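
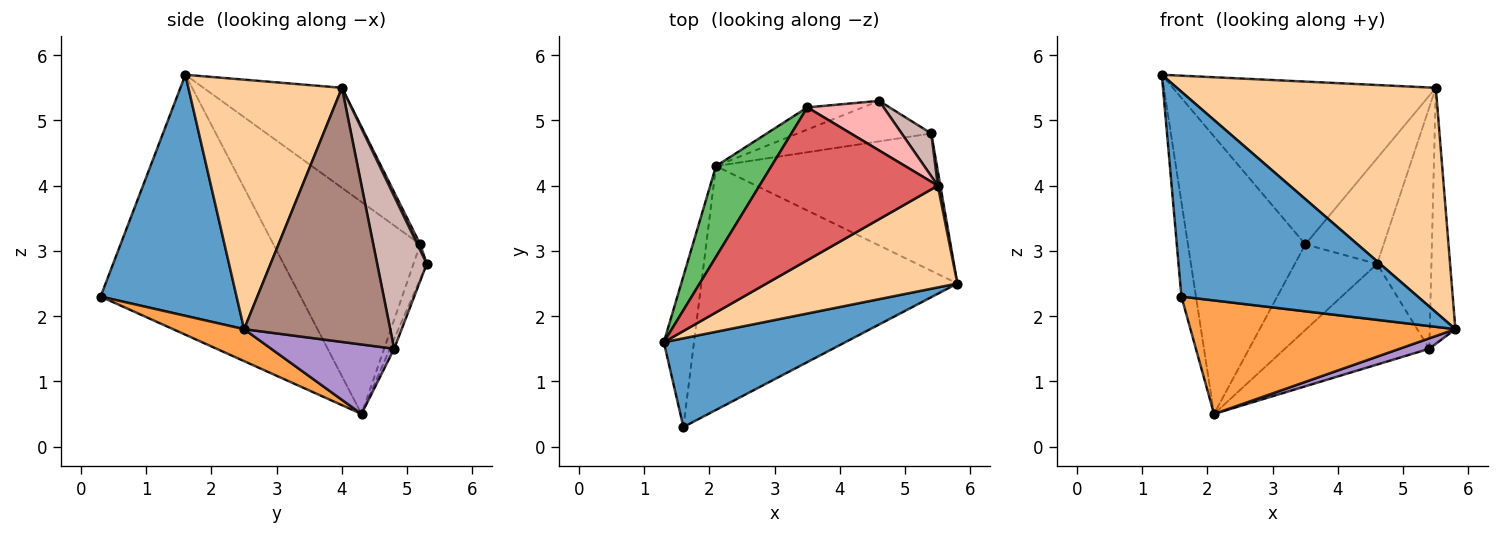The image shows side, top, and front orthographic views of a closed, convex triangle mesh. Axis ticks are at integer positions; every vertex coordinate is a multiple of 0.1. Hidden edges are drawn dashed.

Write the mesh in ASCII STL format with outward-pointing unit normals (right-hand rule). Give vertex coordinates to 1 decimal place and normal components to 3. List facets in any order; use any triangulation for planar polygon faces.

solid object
 facet normal 0.467 -0.811 0.351
  outer loop
   vertex 1.6 0.3 2.3
   vertex 5.8 2.5 1.8
   vertex 1.3 1.6 5.7
  endloop
 endfacet
 facet normal -0.991 0.072 -0.115
  outer loop
   vertex 1.6 0.3 2.3
   vertex 1.3 1.6 5.7
   vertex 2.1 4.3 0.5
  endloop
 endfacet
 facet normal 0.112 -0.419 -0.901
  outer loop
   vertex 1.6 0.3 2.3
   vertex 2.1 4.3 0.5
   vertex 5.8 2.5 1.8
  endloop
 endfacet
 facet normal 0.475 -0.801 0.363
  outer loop
   vertex 5.5 4.0 5.5
   vertex 1.3 1.6 5.7
   vertex 5.8 2.5 1.8
  endloop
 endfacet
 facet normal -0.765 0.612 0.200
  outer loop
   vertex 3.5 5.2 3.1
   vertex 2.1 4.3 0.5
   vertex 1.3 1.6 5.7
  endloop
 endfacet
 facet normal -0.155 0.956 -0.248
  outer loop
   vertex 3.5 5.2 3.1
   vertex 4.6 5.3 2.8
   vertex 2.1 4.3 0.5
  endloop
 endfacet
 facet normal -0.358 0.681 0.639
  outer loop
   vertex 3.5 5.2 3.1
   vertex 1.3 1.6 5.7
   vertex 5.5 4.0 5.5
  endloop
 endfacet
 facet normal 0.034 0.905 0.424
  outer loop
   vertex 3.5 5.2 3.1
   vertex 5.5 4.0 5.5
   vertex 4.6 5.3 2.8
  endloop
 endfacet
 facet normal 0.299 -0.072 -0.951
  outer loop
   vertex 5.4 4.8 1.5
   vertex 5.8 2.5 1.8
   vertex 2.1 4.3 0.5
  endloop
 endfacet
 facet normal -0.027 0.927 -0.373
  outer loop
   vertex 5.4 4.8 1.5
   vertex 2.1 4.3 0.5
   vertex 4.6 5.3 2.8
  endloop
 endfacet
 facet normal 0.985 0.173 0.010
  outer loop
   vertex 5.4 4.8 1.5
   vertex 5.5 4.0 5.5
   vertex 5.8 2.5 1.8
  endloop
 endfacet
 facet normal 0.669 0.732 0.130
  outer loop
   vertex 5.4 4.8 1.5
   vertex 4.6 5.3 2.8
   vertex 5.5 4.0 5.5
  endloop
 endfacet
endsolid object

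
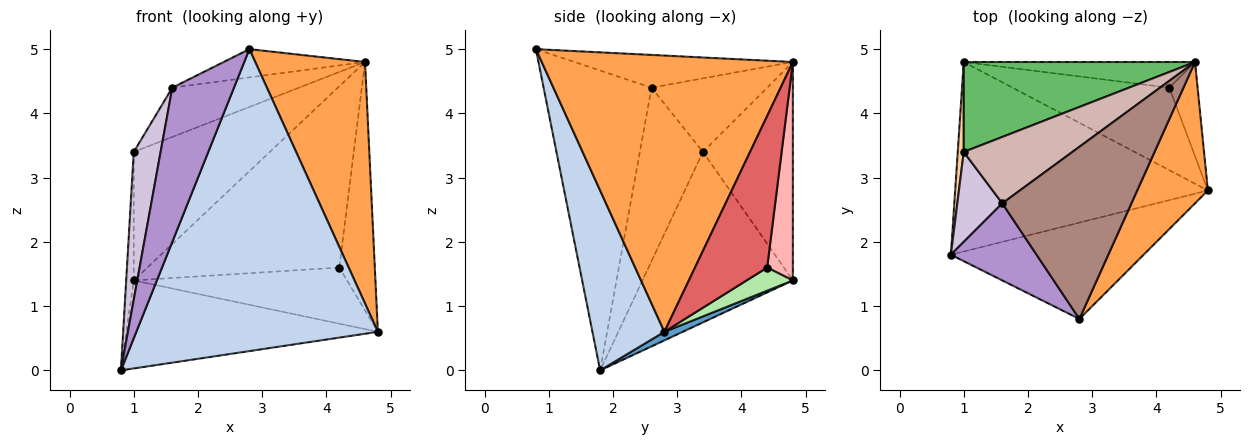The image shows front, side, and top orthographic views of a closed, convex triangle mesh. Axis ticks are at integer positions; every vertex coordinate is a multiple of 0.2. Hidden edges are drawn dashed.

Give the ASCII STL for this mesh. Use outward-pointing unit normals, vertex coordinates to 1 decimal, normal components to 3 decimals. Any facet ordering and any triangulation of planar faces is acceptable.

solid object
 facet normal 0.031 0.421 -0.907
  outer loop
   vertex 1.0 4.8 1.4
   vertex 4.8 2.8 0.6
   vertex 0.8 1.8 0.0
  endloop
 endfacet
 facet normal 0.273 -0.916 -0.292
  outer loop
   vertex 2.8 0.8 5.0
   vertex 0.8 1.8 0.0
   vertex 4.8 2.8 0.6
  endloop
 endfacet
 facet normal 0.892 -0.390 0.228
  outer loop
   vertex 4.6 4.8 4.8
   vertex 2.8 0.8 5.0
   vertex 4.8 2.8 0.6
  endloop
 endfacet
 facet normal -0.998 0.050 0.035
  outer loop
   vertex 1.0 3.4 3.4
   vertex 1.0 4.8 1.4
   vertex 0.8 1.8 0.0
  endloop
 endfacet
 facet normal -0.476 0.720 0.504
  outer loop
   vertex 1.0 3.4 3.4
   vertex 4.6 4.8 4.8
   vertex 1.0 4.8 1.4
  endloop
 endfacet
 facet normal 0.121 0.558 -0.821
  outer loop
   vertex 4.2 4.4 1.6
   vertex 4.8 2.8 0.6
   vertex 1.0 4.8 1.4
  endloop
 endfacet
 facet normal 0.885 0.435 -0.165
  outer loop
   vertex 4.2 4.4 1.6
   vertex 4.6 4.8 4.8
   vertex 4.8 2.8 0.6
  endloop
 endfacet
 facet normal 0.131 0.982 -0.139
  outer loop
   vertex 4.2 4.4 1.6
   vertex 1.0 4.8 1.4
   vertex 4.6 4.8 4.8
  endloop
 endfacet
 facet normal -0.843 -0.482 0.241
  outer loop
   vertex 1.6 2.6 4.4
   vertex 0.8 1.8 0.0
   vertex 2.8 0.8 5.0
  endloop
 endfacet
 facet normal -0.895 -0.381 0.232
  outer loop
   vertex 1.6 2.6 4.4
   vertex 1.0 3.4 3.4
   vertex 0.8 1.8 0.0
  endloop
 endfacet
 facet normal -0.243 0.157 0.957
  outer loop
   vertex 1.6 2.6 4.4
   vertex 2.8 0.8 5.0
   vertex 4.6 4.8 4.8
  endloop
 endfacet
 facet normal -0.478 0.523 0.705
  outer loop
   vertex 1.6 2.6 4.4
   vertex 4.6 4.8 4.8
   vertex 1.0 3.4 3.4
  endloop
 endfacet
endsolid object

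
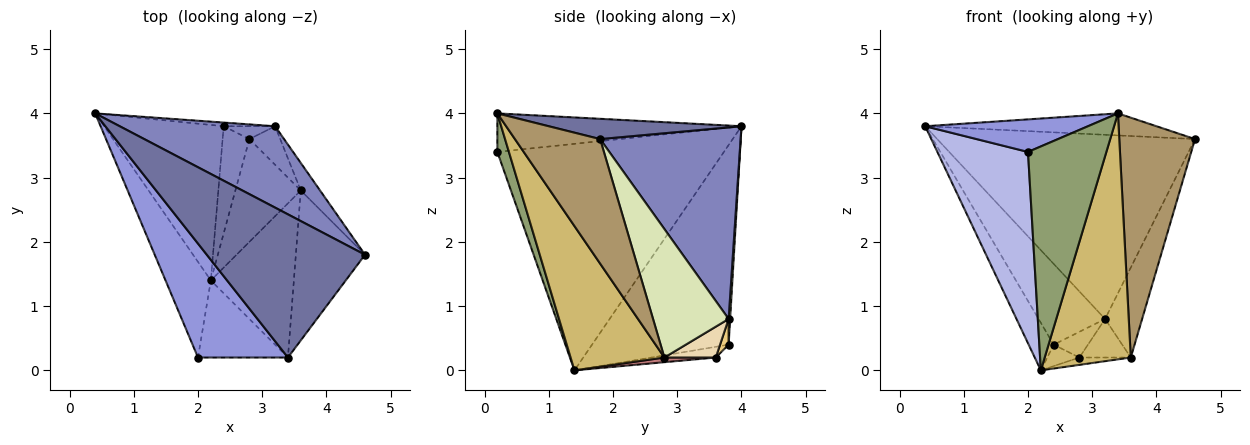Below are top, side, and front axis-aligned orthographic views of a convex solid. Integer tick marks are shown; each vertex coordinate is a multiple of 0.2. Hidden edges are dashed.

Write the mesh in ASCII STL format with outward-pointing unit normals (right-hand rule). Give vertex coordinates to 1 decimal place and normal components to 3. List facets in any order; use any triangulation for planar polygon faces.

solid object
 facet normal 0.126 0.151 0.981
  outer loop
   vertex 3.4 0.2 4.0
   vertex 4.6 1.8 3.6
   vertex 0.4 4.0 3.8
  endloop
 endfacet
 facet normal 0.446 0.819 0.362
  outer loop
   vertex 3.2 3.8 0.8
   vertex 0.4 4.0 3.8
   vertex 4.6 1.8 3.6
  endloop
 endfacet
 facet normal -0.381 -0.254 0.889
  outer loop
   vertex 2.0 0.2 3.4
   vertex 3.4 0.2 4.0
   vertex 0.4 4.0 3.8
  endloop
 endfacet
 facet normal -0.913 -0.365 -0.183
  outer loop
   vertex 2.0 0.2 3.4
   vertex 0.4 4.0 3.8
   vertex 2.2 1.4 0.0
  endloop
 endfacet
 facet normal 0.138 -0.936 -0.322
  outer loop
   vertex 2.0 0.2 3.4
   vertex 2.2 1.4 0.0
   vertex 3.4 0.2 4.0
  endloop
 endfacet
 facet normal -0.847 0.155 -0.508
  outer loop
   vertex 2.4 3.8 0.4
   vertex 2.2 1.4 0.0
   vertex 0.4 4.0 3.8
  endloop
 endfacet
 facet normal 0.023 0.999 -0.045
  outer loop
   vertex 2.4 3.8 0.4
   vertex 0.4 4.0 3.8
   vertex 3.2 3.8 0.8
  endloop
 endfacet
 facet normal 0.890 0.436 -0.133
  outer loop
   vertex 3.6 2.8 0.2
   vertex 3.2 3.8 0.8
   vertex 4.6 1.8 3.6
  endloop
 endfacet
 facet normal 0.690 -0.614 -0.383
  outer loop
   vertex 3.6 2.8 0.2
   vertex 4.6 1.8 3.6
   vertex 3.4 0.2 4.0
  endloop
 endfacet
 facet normal 0.678 -0.623 -0.390
  outer loop
   vertex 3.6 2.8 0.2
   vertex 3.4 0.2 4.0
   vertex 2.2 1.4 0.0
  endloop
 endfacet
 facet normal 0.218 0.873 -0.436
  outer loop
   vertex 2.8 3.6 0.2
   vertex 2.4 3.8 0.4
   vertex 3.2 3.8 0.8
  endloop
 endfacet
 facet normal 0.577 0.577 -0.577
  outer loop
   vertex 2.8 3.6 0.2
   vertex 3.2 3.8 0.8
   vertex 3.6 2.8 0.2
  endloop
 endfacet
 facet normal -0.365 0.183 -0.913
  outer loop
   vertex 2.8 3.6 0.2
   vertex 2.2 1.4 0.0
   vertex 2.4 3.8 0.4
  endloop
 endfacet
 facet normal 0.071 0.071 -0.995
  outer loop
   vertex 2.8 3.6 0.2
   vertex 3.6 2.8 0.2
   vertex 2.2 1.4 0.0
  endloop
 endfacet
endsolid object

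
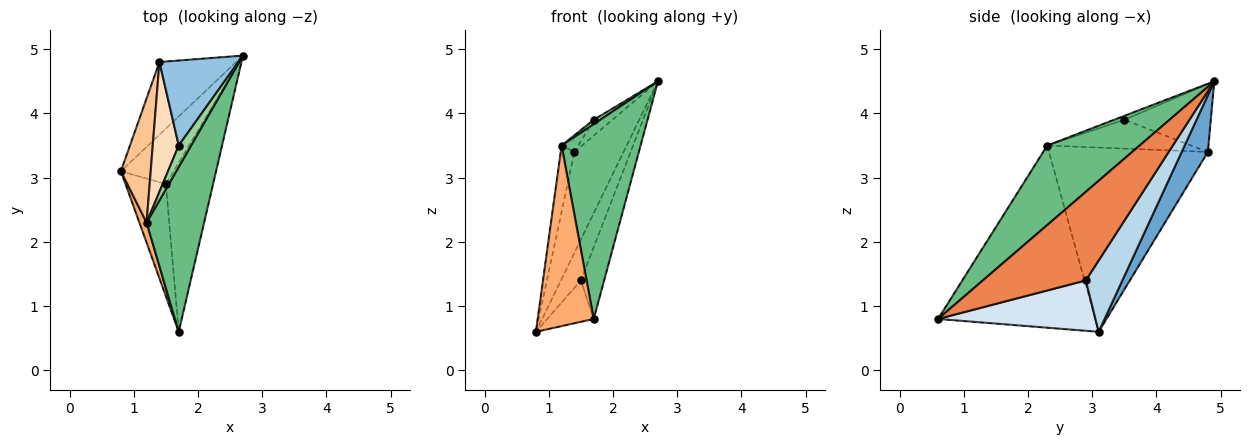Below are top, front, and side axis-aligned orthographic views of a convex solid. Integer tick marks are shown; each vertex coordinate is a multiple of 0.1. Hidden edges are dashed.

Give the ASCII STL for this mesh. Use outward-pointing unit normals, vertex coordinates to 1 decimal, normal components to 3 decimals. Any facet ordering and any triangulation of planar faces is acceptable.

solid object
 facet normal 0.397 0.744 -0.537
  outer loop
   vertex 1.4 4.8 3.4
   vertex 2.7 4.9 4.5
   vertex 0.8 3.1 0.6
  endloop
 endfacet
 facet normal -0.646 0.140 0.751
  outer loop
   vertex 1.4 4.8 3.4
   vertex 1.7 3.5 3.9
   vertex 2.7 4.9 4.5
  endloop
 endfacet
 facet normal 0.737 0.402 -0.544
  outer loop
   vertex 1.5 2.9 1.4
   vertex 0.8 3.1 0.6
   vertex 2.7 4.9 4.5
  endloop
 endfacet
 facet normal 0.760 0.225 -0.609
  outer loop
   vertex 1.5 2.9 1.4
   vertex 1.7 0.6 0.8
   vertex 0.8 3.1 0.6
  endloop
 endfacet
 facet normal 0.865 0.196 -0.461
  outer loop
   vertex 1.5 2.9 1.4
   vertex 2.7 4.9 4.5
   vertex 1.7 0.6 0.8
  endloop
 endfacet
 facet normal -0.941 -0.336 0.037
  outer loop
   vertex 1.2 2.3 3.5
   vertex 0.8 3.1 0.6
   vertex 1.7 0.6 0.8
  endloop
 endfacet
 facet normal -0.984 0.085 0.159
  outer loop
   vertex 1.2 2.3 3.5
   vertex 1.4 4.8 3.4
   vertex 0.8 3.1 0.6
  endloop
 endfacet
 facet normal -0.740 0.086 0.667
  outer loop
   vertex 1.2 2.3 3.5
   vertex 1.7 3.5 3.9
   vertex 1.4 4.8 3.4
  endloop
 endfacet
 facet normal 0.666 -0.570 0.482
  outer loop
   vertex 1.2 2.3 3.5
   vertex 1.7 0.6 0.8
   vertex 2.7 4.9 4.5
  endloop
 endfacet
 facet normal -0.299 -0.187 0.936
  outer loop
   vertex 1.2 2.3 3.5
   vertex 2.7 4.9 4.5
   vertex 1.7 3.5 3.9
  endloop
 endfacet
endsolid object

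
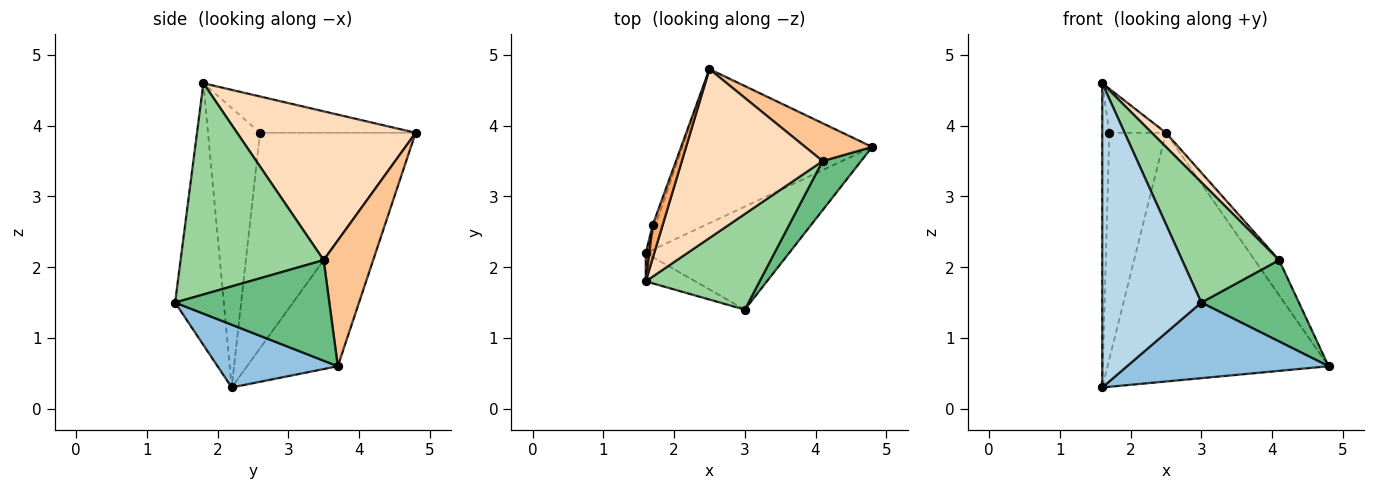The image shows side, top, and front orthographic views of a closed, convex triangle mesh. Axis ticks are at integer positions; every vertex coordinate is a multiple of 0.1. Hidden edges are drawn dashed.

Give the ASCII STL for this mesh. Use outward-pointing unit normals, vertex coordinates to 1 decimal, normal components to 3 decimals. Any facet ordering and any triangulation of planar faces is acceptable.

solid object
 facet normal -0.330 0.803 -0.497
  outer loop
   vertex 2.5 4.8 3.9
   vertex 4.8 3.7 0.6
   vertex 1.6 2.2 0.3
  endloop
 endfacet
 facet normal 0.333 -0.558 -0.760
  outer loop
   vertex 3.0 1.4 1.5
   vertex 1.6 2.2 0.3
   vertex 4.8 3.7 0.6
  endloop
 endfacet
 facet normal -0.440 -0.894 -0.083
  outer loop
   vertex 3.0 1.4 1.5
   vertex 1.6 1.8 4.6
   vertex 1.6 2.2 0.3
  endloop
 endfacet
 facet normal -0.940 0.342 -0.012
  outer loop
   vertex 1.7 2.6 3.9
   vertex 2.5 4.8 3.9
   vertex 1.6 2.2 0.3
  endloop
 endfacet
 facet normal -0.991 0.135 0.013
  outer loop
   vertex 1.7 2.6 3.9
   vertex 1.6 2.2 0.3
   vertex 1.6 1.8 4.6
  endloop
 endfacet
 facet normal -0.910 0.331 0.248
  outer loop
   vertex 1.7 2.6 3.9
   vertex 1.6 1.8 4.6
   vertex 2.5 4.8 3.9
  endloop
 endfacet
 facet normal 0.809 0.399 0.431
  outer loop
   vertex 4.1 3.5 2.1
   vertex 4.8 3.7 0.6
   vertex 2.5 4.8 3.9
  endloop
 endfacet
 facet normal 0.725 -0.057 0.686
  outer loop
   vertex 4.1 3.5 2.1
   vertex 2.5 4.8 3.9
   vertex 1.6 1.8 4.6
  endloop
 endfacet
 facet normal 0.804 -0.509 0.307
  outer loop
   vertex 4.1 3.5 2.1
   vertex 3.0 1.4 1.5
   vertex 4.8 3.7 0.6
  endloop
 endfacet
 facet normal 0.756 -0.512 0.407
  outer loop
   vertex 4.1 3.5 2.1
   vertex 1.6 1.8 4.6
   vertex 3.0 1.4 1.5
  endloop
 endfacet
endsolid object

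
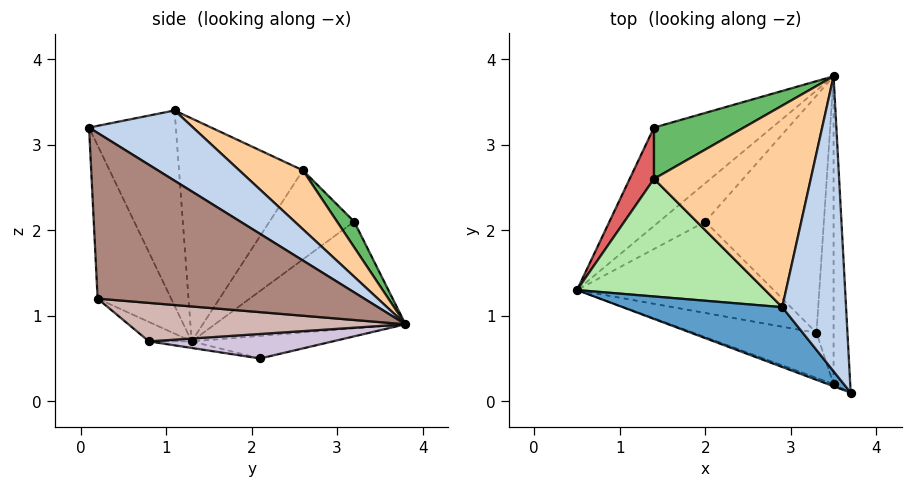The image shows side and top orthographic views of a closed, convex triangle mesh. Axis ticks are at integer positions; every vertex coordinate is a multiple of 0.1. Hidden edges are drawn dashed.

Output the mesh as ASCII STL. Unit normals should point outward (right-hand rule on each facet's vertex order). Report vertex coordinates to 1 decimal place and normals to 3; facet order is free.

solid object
 facet normal -0.621 -0.598 0.507
  outer loop
   vertex 2.9 1.1 3.4
   vertex 0.5 1.3 0.7
   vertex 3.7 0.1 3.2
  endloop
 endfacet
 facet normal 0.673 0.416 0.611
  outer loop
   vertex 2.9 1.1 3.4
   vertex 3.7 0.1 3.2
   vertex 3.5 3.8 0.9
  endloop
 endfacet
 facet normal -0.507 0.654 -0.561
  outer loop
   vertex 1.4 3.2 2.1
   vertex 3.5 3.8 0.9
   vertex 0.5 1.3 0.7
  endloop
 endfacet
 facet normal 0.276 0.619 0.735
  outer loop
   vertex 1.4 2.6 2.7
   vertex 2.9 1.1 3.4
   vertex 3.5 3.8 0.9
  endloop
 endfacet
 facet normal 0.198 0.693 0.693
  outer loop
   vertex 1.4 2.6 2.7
   vertex 3.5 3.8 0.9
   vertex 1.4 3.2 2.1
  endloop
 endfacet
 facet normal -0.693 -0.420 0.585
  outer loop
   vertex 1.4 2.6 2.7
   vertex 0.5 1.3 0.7
   vertex 2.9 1.1 3.4
  endloop
 endfacet
 facet normal -0.933 0.254 0.254
  outer loop
   vertex 1.4 2.6 2.7
   vertex 1.4 3.2 2.1
   vertex 0.5 1.3 0.7
  endloop
 endfacet
 facet normal -0.377 0.514 -0.771
  outer loop
   vertex 2.0 2.1 0.5
   vertex 0.5 1.3 0.7
   vertex 3.5 3.8 0.9
  endloop
 endfacet
 facet normal -0.033 -0.184 -0.982
  outer loop
   vertex 2.0 2.1 0.5
   vertex 3.3 0.8 0.7
   vertex 0.5 1.3 0.7
  endloop
 endfacet
 facet normal 0.202 0.052 -0.978
  outer loop
   vertex 2.0 2.1 0.5
   vertex 3.5 3.8 0.9
   vertex 3.3 0.8 0.7
  endloop
 endfacet
 facet normal 0.995 -0.008 -0.100
  outer loop
   vertex 3.5 0.2 1.2
   vertex 3.5 3.8 0.9
   vertex 3.7 0.1 3.2
  endloop
 endfacet
 facet normal 0.913 -0.034 -0.406
  outer loop
   vertex 3.5 0.2 1.2
   vertex 3.3 0.8 0.7
   vertex 3.5 3.8 0.9
  endloop
 endfacet
 facet normal -0.342 -0.939 -0.013
  outer loop
   vertex 3.5 0.2 1.2
   vertex 3.7 0.1 3.2
   vertex 0.5 1.3 0.7
  endloop
 endfacet
 facet normal -0.118 -0.659 -0.743
  outer loop
   vertex 3.5 0.2 1.2
   vertex 0.5 1.3 0.7
   vertex 3.3 0.8 0.7
  endloop
 endfacet
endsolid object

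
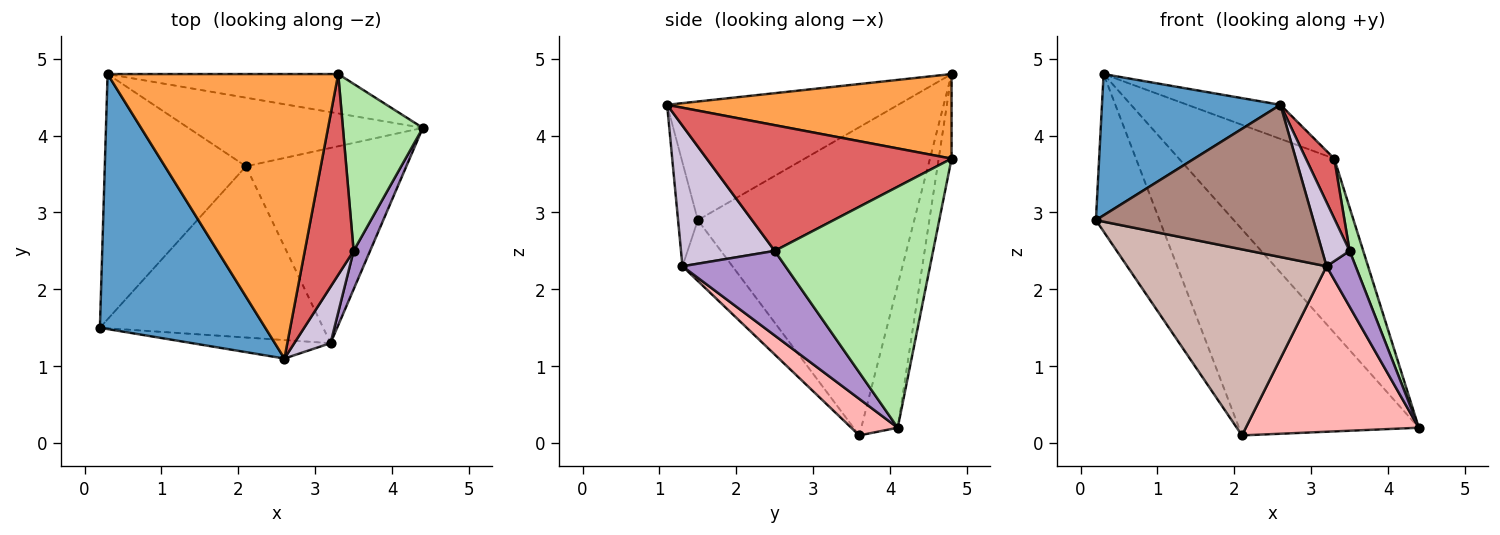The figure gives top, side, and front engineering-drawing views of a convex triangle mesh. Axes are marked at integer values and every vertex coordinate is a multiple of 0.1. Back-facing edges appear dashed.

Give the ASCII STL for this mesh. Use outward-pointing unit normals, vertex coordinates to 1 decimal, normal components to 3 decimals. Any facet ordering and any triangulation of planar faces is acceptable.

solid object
 facet normal -0.532 -0.410 0.741
  outer loop
   vertex 2.6 1.1 4.4
   vertex 0.3 4.8 4.8
   vertex 0.2 1.5 2.9
  endloop
 endfacet
 facet normal -0.081 0.972 -0.220
  outer loop
   vertex 3.3 4.8 3.7
   vertex 4.4 4.1 0.2
   vertex 0.3 4.8 4.8
  endloop
 endfacet
 facet normal 0.342 0.112 0.933
  outer loop
   vertex 3.3 4.8 3.7
   vertex 0.3 4.8 4.8
   vertex 2.6 1.1 4.4
  endloop
 endfacet
 facet normal -0.878 0.258 -0.402
  outer loop
   vertex 2.1 3.6 0.1
   vertex 0.2 1.5 2.9
   vertex 0.3 4.8 4.8
  endloop
 endfacet
 facet normal -0.189 0.932 -0.310
  outer loop
   vertex 2.1 3.6 0.1
   vertex 0.3 4.8 4.8
   vertex 4.4 4.1 0.2
  endloop
 endfacet
 facet normal 0.946 -0.081 0.314
  outer loop
   vertex 3.5 2.5 2.5
   vertex 4.4 4.1 0.2
   vertex 3.3 4.8 3.7
  endloop
 endfacet
 facet normal 0.927 -0.107 0.360
  outer loop
   vertex 3.5 2.5 2.5
   vertex 3.3 4.8 3.7
   vertex 2.6 1.1 4.4
  endloop
 endfacet
 facet normal 0.171 -0.637 -0.752
  outer loop
   vertex 3.2 1.3 2.3
   vertex 2.1 3.6 0.1
   vertex 4.4 4.1 0.2
  endloop
 endfacet
 facet normal 0.946 -0.267 0.184
  outer loop
   vertex 3.2 1.3 2.3
   vertex 4.4 4.1 0.2
   vertex 3.5 2.5 2.5
  endloop
 endfacet
 facet normal 0.932 -0.273 0.240
  outer loop
   vertex 3.2 1.3 2.3
   vertex 3.5 2.5 2.5
   vertex 2.6 1.1 4.4
  endloop
 endfacet
 facet normal -0.090 -0.989 -0.120
  outer loop
   vertex 3.2 1.3 2.3
   vertex 2.6 1.1 4.4
   vertex 0.2 1.5 2.9
  endloop
 endfacet
 facet normal -0.181 -0.724 -0.666
  outer loop
   vertex 3.2 1.3 2.3
   vertex 0.2 1.5 2.9
   vertex 2.1 3.6 0.1
  endloop
 endfacet
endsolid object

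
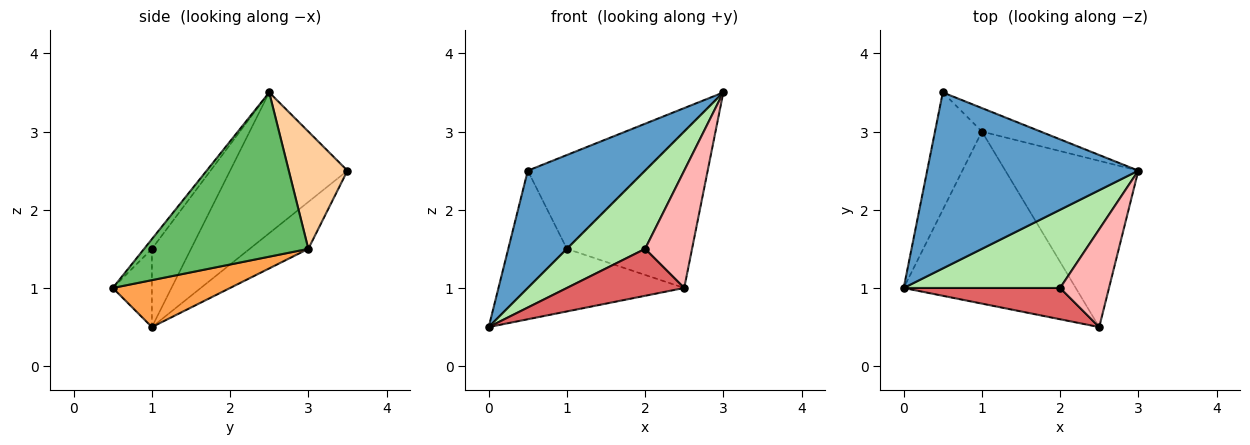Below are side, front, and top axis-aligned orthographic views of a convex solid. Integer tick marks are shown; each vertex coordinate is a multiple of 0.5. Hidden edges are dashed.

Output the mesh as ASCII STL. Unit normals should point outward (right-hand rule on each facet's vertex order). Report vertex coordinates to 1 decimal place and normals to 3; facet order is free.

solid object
 facet normal -0.485 -0.485 0.728
  outer loop
   vertex 0.5 3.5 2.5
   vertex 0.0 1.0 0.5
   vertex 3.0 2.5 3.5
  endloop
 endfacet
 facet normal -0.577 0.577 -0.577
  outer loop
   vertex 1.0 3.0 1.5
   vertex 0.0 1.0 0.5
   vertex 0.5 3.5 2.5
  endloop
 endfacet
 facet normal 0.248 0.331 -0.910
  outer loop
   vertex 1.0 3.0 1.5
   vertex 2.5 0.5 1.0
   vertex 0.0 1.0 0.5
  endloop
 endfacet
 facet normal 0.436 0.873 -0.218
  outer loop
   vertex 1.0 3.0 1.5
   vertex 0.5 3.5 2.5
   vertex 3.0 2.5 3.5
  endloop
 endfacet
 facet normal 0.669 0.510 -0.541
  outer loop
   vertex 1.0 3.0 1.5
   vertex 3.0 2.5 3.5
   vertex 2.5 0.5 1.0
  endloop
 endfacet
 facet normal -0.333 -0.667 0.667
  outer loop
   vertex 2.0 1.0 1.5
   vertex 3.0 2.5 3.5
   vertex 0.0 1.0 0.5
  endloop
 endfacet
 facet normal -0.267 -0.802 0.535
  outer loop
   vertex 2.0 1.0 1.5
   vertex 0.0 1.0 0.5
   vertex 2.5 0.5 1.0
  endloop
 endfacet
 facet normal -0.127 -0.762 0.635
  outer loop
   vertex 2.0 1.0 1.5
   vertex 2.5 0.5 1.0
   vertex 3.0 2.5 3.5
  endloop
 endfacet
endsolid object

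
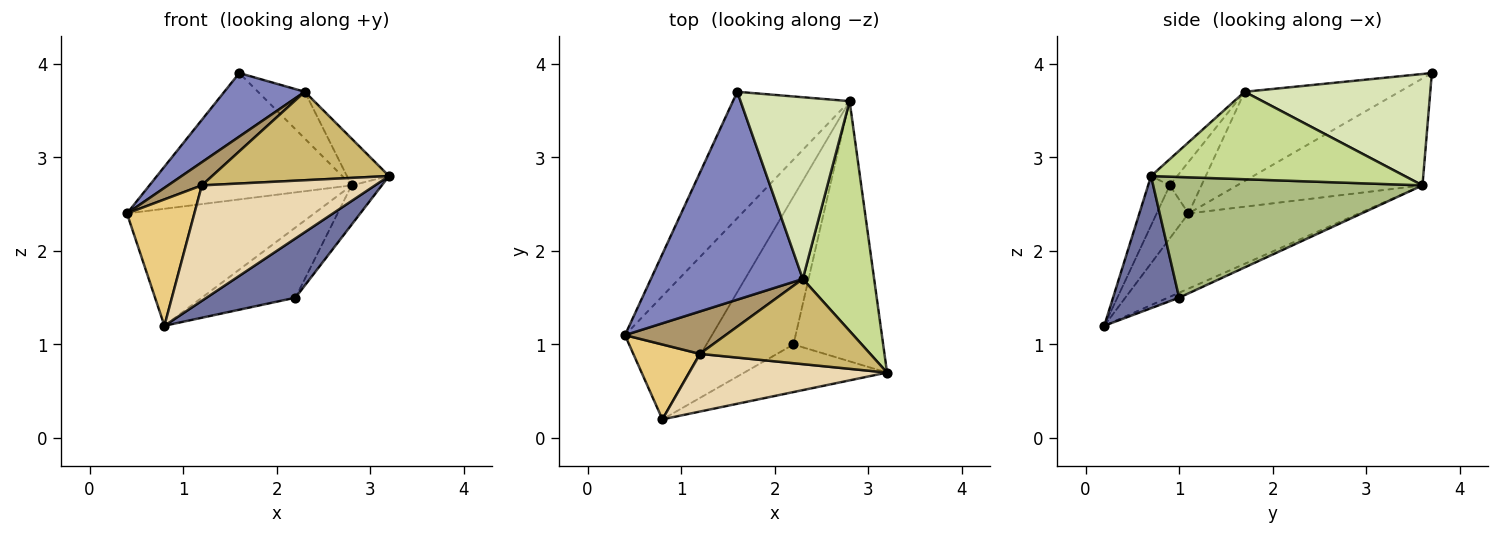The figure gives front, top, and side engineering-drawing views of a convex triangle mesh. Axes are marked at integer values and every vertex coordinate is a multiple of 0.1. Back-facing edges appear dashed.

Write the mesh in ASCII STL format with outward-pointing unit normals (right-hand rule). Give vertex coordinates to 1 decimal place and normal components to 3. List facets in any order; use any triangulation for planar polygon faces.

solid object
 facet normal 0.502 -0.675 -0.542
  outer loop
   vertex 2.2 1.0 1.5
   vertex 3.2 0.7 2.8
   vertex 0.8 0.2 1.2
  endloop
 endfacet
 facet normal -0.490 -0.255 0.834
  outer loop
   vertex 2.3 1.7 3.7
   vertex 1.6 3.7 3.9
   vertex 0.4 1.1 2.4
  endloop
 endfacet
 facet normal -0.544 0.593 -0.593
  outer loop
   vertex 2.8 3.6 2.7
   vertex 0.4 1.1 2.4
   vertex 1.6 3.7 3.9
  endloop
 endfacet
 facet normal -0.531 0.583 -0.615
  outer loop
   vertex 2.8 3.6 2.7
   vertex 0.8 0.2 1.2
   vertex 0.4 1.1 2.4
  endloop
 endfacet
 facet normal -0.051 0.428 -0.902
  outer loop
   vertex 2.8 3.6 2.7
   vertex 2.2 1.0 1.5
   vertex 0.8 0.2 1.2
  endloop
 endfacet
 facet normal 0.799 0.090 -0.594
  outer loop
   vertex 2.8 3.6 2.7
   vertex 3.2 0.7 2.8
   vertex 2.2 1.0 1.5
  endloop
 endfacet
 facet normal 0.769 0.128 0.627
  outer loop
   vertex 2.8 3.6 2.7
   vertex 2.3 1.7 3.7
   vertex 3.2 0.7 2.8
  endloop
 endfacet
 facet normal 0.703 0.177 0.688
  outer loop
   vertex 2.8 3.6 2.7
   vertex 1.6 3.7 3.9
   vertex 2.3 1.7 3.7
  endloop
 endfacet
 facet normal -0.410 -0.437 0.801
  outer loop
   vertex 1.2 0.9 2.7
   vertex 2.3 1.7 3.7
   vertex 0.4 1.1 2.4
  endloop
 endfacet
 facet normal -0.106 -0.716 0.690
  outer loop
   vertex 1.2 0.9 2.7
   vertex 3.2 0.7 2.8
   vertex 2.3 1.7 3.7
  endloop
 endfacet
 facet normal -0.376 -0.797 0.472
  outer loop
   vertex 1.2 0.9 2.7
   vertex 0.4 1.1 2.4
   vertex 0.8 0.2 1.2
  endloop
 endfacet
 facet normal -0.111 -0.889 0.444
  outer loop
   vertex 1.2 0.9 2.7
   vertex 0.8 0.2 1.2
   vertex 3.2 0.7 2.8
  endloop
 endfacet
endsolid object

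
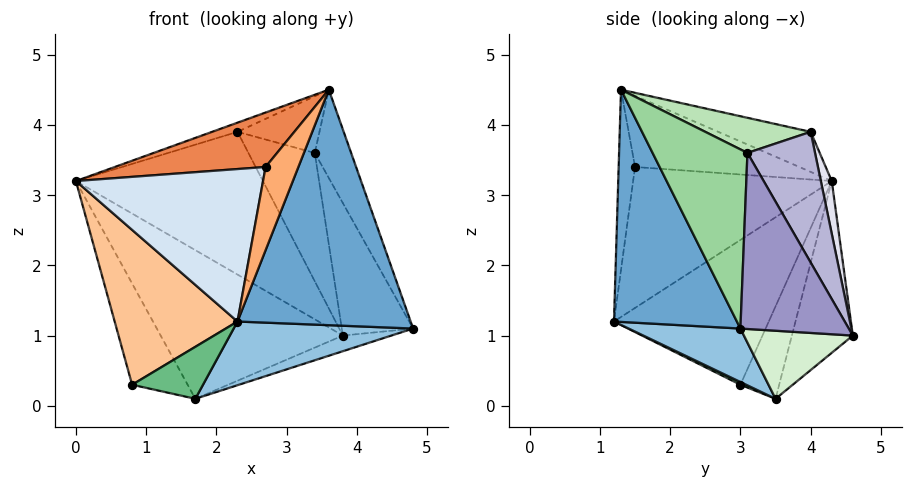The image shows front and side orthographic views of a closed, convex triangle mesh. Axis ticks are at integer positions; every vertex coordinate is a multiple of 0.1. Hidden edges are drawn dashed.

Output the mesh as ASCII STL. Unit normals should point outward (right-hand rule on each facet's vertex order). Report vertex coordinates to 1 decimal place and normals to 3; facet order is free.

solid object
 facet normal 0.567 -0.799 -0.199
  outer loop
   vertex 3.6 1.3 4.5
   vertex 2.3 1.2 1.2
   vertex 4.8 3.0 1.1
  endloop
 endfacet
 facet normal 0.231 -0.370 -0.900
  outer loop
   vertex 1.7 3.5 0.1
   vertex 4.8 3.0 1.1
   vertex 2.3 1.2 1.2
  endloop
 endfacet
 facet normal -0.281 0.077 0.957
  outer loop
   vertex 2.3 4.0 3.9
   vertex 0.0 4.3 3.2
   vertex 3.6 1.3 4.5
  endloop
 endfacet
 facet normal -0.710 -0.669 0.220
  outer loop
   vertex 2.7 1.5 3.4
   vertex 0.0 4.3 3.2
   vertex 2.3 1.2 1.2
  endloop
 endfacet
 facet normal -0.664 -0.610 0.433
  outer loop
   vertex 2.7 1.5 3.4
   vertex 3.6 1.3 4.5
   vertex 0.0 4.3 3.2
  endloop
 endfacet
 facet normal -0.438 -0.877 0.199
  outer loop
   vertex 2.7 1.5 3.4
   vertex 2.3 1.2 1.2
   vertex 3.6 1.3 4.5
  endloop
 endfacet
 facet normal -0.782 -0.620 0.062
  outer loop
   vertex 0.8 3.0 0.3
   vertex 2.3 1.2 1.2
   vertex 0.0 4.3 3.2
  endloop
 endfacet
 facet normal -0.507 0.726 -0.465
  outer loop
   vertex 0.8 3.0 0.3
   vertex 0.0 4.3 3.2
   vertex 1.7 3.5 0.1
  endloop
 endfacet
 facet normal 0.034 -0.424 -0.905
  outer loop
   vertex 0.8 3.0 0.3
   vertex 1.7 3.5 0.1
   vertex 2.3 1.2 1.2
  endloop
 endfacet
 facet normal 0.832 0.319 0.453
  outer loop
   vertex 3.4 3.1 3.6
   vertex 3.6 1.3 4.5
   vertex 4.8 3.0 1.1
  endloop
 endfacet
 facet normal 0.544 0.423 0.725
  outer loop
   vertex 3.4 3.1 3.6
   vertex 2.3 4.0 3.9
   vertex 3.6 1.3 4.5
  endloop
 endfacet
 facet normal 0.325 0.145 -0.935
  outer loop
   vertex 3.8 4.6 1.0
   vertex 4.8 3.0 1.1
   vertex 1.7 3.5 0.1
  endloop
 endfacet
 facet normal 0.763 0.502 0.407
  outer loop
   vertex 3.8 4.6 1.0
   vertex 3.4 3.1 3.6
   vertex 4.8 3.0 1.1
  endloop
 endfacet
 facet normal 0.635 0.623 0.457
  outer loop
   vertex 3.8 4.6 1.0
   vertex 2.3 4.0 3.9
   vertex 3.4 3.1 3.6
  endloop
 endfacet
 facet normal -0.293 0.875 -0.386
  outer loop
   vertex 3.8 4.6 1.0
   vertex 1.7 3.5 0.1
   vertex 0.0 4.3 3.2
  endloop
 endfacet
 facet normal 0.057 0.971 0.230
  outer loop
   vertex 3.8 4.6 1.0
   vertex 0.0 4.3 3.2
   vertex 2.3 4.0 3.9
  endloop
 endfacet
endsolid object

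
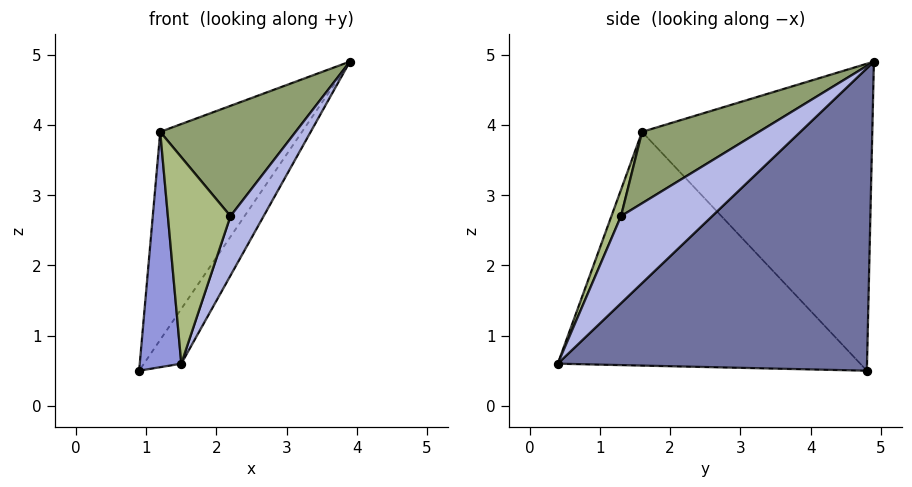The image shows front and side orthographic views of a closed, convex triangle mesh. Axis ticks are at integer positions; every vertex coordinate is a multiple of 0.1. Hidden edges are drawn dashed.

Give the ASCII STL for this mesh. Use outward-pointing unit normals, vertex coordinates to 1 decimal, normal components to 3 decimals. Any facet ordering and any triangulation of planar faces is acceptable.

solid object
 facet normal 0.821 0.099 -0.562
  outer loop
   vertex 1.5 0.4 0.6
   vertex 0.9 4.8 0.5
   vertex 3.9 4.9 4.9
  endloop
 endfacet
 facet normal -0.740 0.456 0.494
  outer loop
   vertex 1.2 1.6 3.9
   vertex 3.9 4.9 4.9
   vertex 0.9 4.8 0.5
  endloop
 endfacet
 facet normal -0.990 -0.136 -0.041
  outer loop
   vertex 1.2 1.6 3.9
   vertex 0.9 4.8 0.5
   vertex 1.5 0.4 0.6
  endloop
 endfacet
 facet normal 0.927 -0.337 -0.164
  outer loop
   vertex 2.2 1.3 2.7
   vertex 1.5 0.4 0.6
   vertex 3.9 4.9 4.9
  endloop
 endfacet
 facet normal 0.527 -0.610 0.592
  outer loop
   vertex 2.2 1.3 2.7
   vertex 3.9 4.9 4.9
   vertex 1.2 1.6 3.9
  endloop
 endfacet
 facet normal 0.142 -0.926 0.350
  outer loop
   vertex 2.2 1.3 2.7
   vertex 1.2 1.6 3.9
   vertex 1.5 0.4 0.6
  endloop
 endfacet
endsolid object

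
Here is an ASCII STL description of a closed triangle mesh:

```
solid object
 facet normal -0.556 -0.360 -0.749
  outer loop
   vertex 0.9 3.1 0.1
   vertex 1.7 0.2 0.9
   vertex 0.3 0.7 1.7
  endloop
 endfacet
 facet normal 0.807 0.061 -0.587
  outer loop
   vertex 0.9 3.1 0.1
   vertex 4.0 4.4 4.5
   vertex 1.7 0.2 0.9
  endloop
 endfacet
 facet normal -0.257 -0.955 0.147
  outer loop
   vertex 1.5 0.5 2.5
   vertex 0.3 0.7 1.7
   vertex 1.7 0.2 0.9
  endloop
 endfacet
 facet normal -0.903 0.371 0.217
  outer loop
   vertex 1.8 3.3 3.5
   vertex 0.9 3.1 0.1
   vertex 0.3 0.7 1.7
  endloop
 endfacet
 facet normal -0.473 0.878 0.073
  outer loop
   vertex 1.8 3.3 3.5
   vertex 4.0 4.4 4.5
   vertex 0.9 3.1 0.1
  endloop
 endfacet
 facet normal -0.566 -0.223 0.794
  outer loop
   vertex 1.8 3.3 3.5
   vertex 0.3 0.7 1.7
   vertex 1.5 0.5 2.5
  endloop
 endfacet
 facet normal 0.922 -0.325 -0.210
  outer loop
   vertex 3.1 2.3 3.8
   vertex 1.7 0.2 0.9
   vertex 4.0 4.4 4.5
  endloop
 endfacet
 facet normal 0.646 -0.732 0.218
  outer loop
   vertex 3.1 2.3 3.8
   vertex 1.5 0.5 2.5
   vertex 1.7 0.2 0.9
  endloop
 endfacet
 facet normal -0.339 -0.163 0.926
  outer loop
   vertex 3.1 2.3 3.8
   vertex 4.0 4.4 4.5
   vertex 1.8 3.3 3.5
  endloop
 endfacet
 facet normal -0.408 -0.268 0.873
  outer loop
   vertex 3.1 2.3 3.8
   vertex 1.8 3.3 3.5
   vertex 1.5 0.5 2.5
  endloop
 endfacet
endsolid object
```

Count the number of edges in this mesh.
15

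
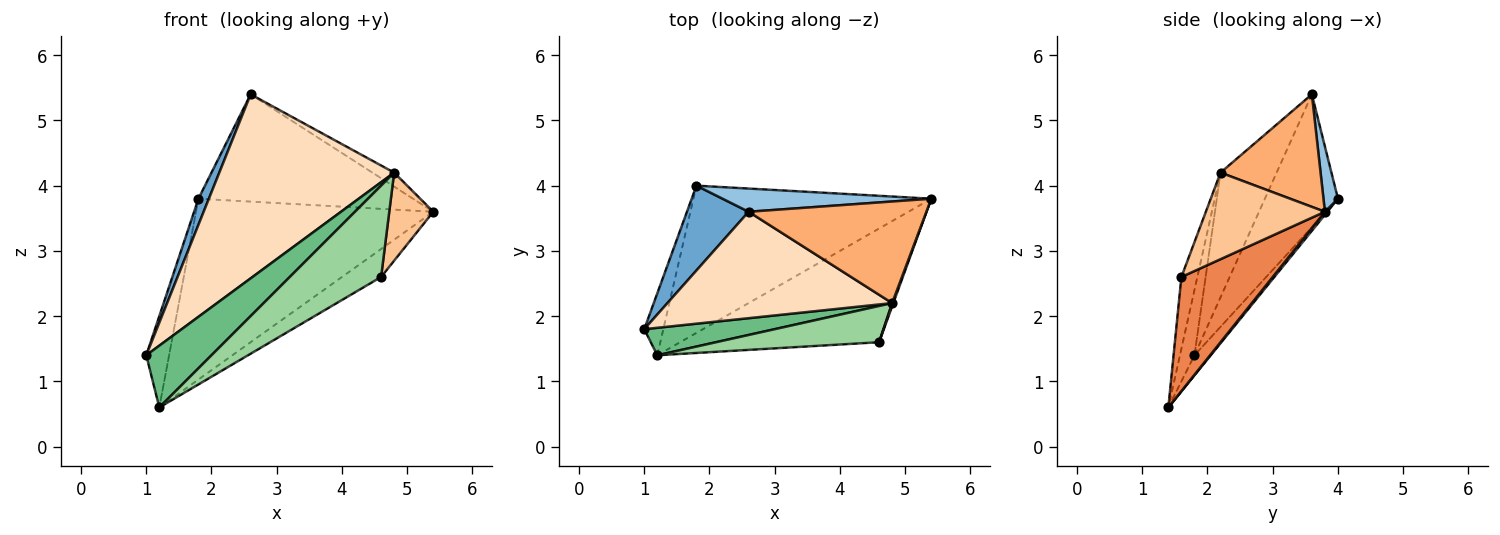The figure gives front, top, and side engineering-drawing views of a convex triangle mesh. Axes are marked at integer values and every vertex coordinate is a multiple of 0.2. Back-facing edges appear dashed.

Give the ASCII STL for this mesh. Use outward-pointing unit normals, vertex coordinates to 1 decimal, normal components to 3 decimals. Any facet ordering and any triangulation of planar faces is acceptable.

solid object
 facet normal -0.899 -0.128 0.418
  outer loop
   vertex 2.6 3.6 5.4
   vertex 1.8 4.0 3.8
   vertex 1.0 1.8 1.4
  endloop
 endfacet
 facet normal 0.066 0.975 0.211
  outer loop
   vertex 2.6 3.6 5.4
   vertex 5.4 3.8 3.6
   vertex 1.8 4.0 3.8
  endloop
 endfacet
 facet normal -0.509 0.712 -0.483
  outer loop
   vertex 1.2 1.4 0.6
   vertex 1.0 1.8 1.4
   vertex 1.8 4.0 3.8
  endloop
 endfacet
 facet normal 0.008 0.775 -0.631
  outer loop
   vertex 1.2 1.4 0.6
   vertex 1.8 4.0 3.8
   vertex 5.4 3.8 3.6
  endloop
 endfacet
 facet normal 0.487 0.209 -0.848
  outer loop
   vertex 1.2 1.4 0.6
   vertex 5.4 3.8 3.6
   vertex 4.6 1.6 2.6
  endloop
 endfacet
 facet normal 0.531 0.115 0.839
  outer loop
   vertex 4.8 2.2 4.2
   vertex 5.4 3.8 3.6
   vertex 2.6 3.6 5.4
  endloop
 endfacet
 facet normal 0.938 -0.347 0.013
  outer loop
   vertex 4.8 2.2 4.2
   vertex 4.6 1.6 2.6
   vertex 5.4 3.8 3.6
  endloop
 endfacet
 facet normal -0.268 -0.834 0.482
  outer loop
   vertex 4.8 2.2 4.2
   vertex 2.6 3.6 5.4
   vertex 1.0 1.8 1.4
  endloop
 endfacet
 facet normal -0.199 -0.896 0.398
  outer loop
   vertex 4.8 2.2 4.2
   vertex 1.0 1.8 1.4
   vertex 1.2 1.4 0.6
  endloop
 endfacet
 facet normal -0.160 -0.917 0.364
  outer loop
   vertex 4.8 2.2 4.2
   vertex 1.2 1.4 0.6
   vertex 4.6 1.6 2.6
  endloop
 endfacet
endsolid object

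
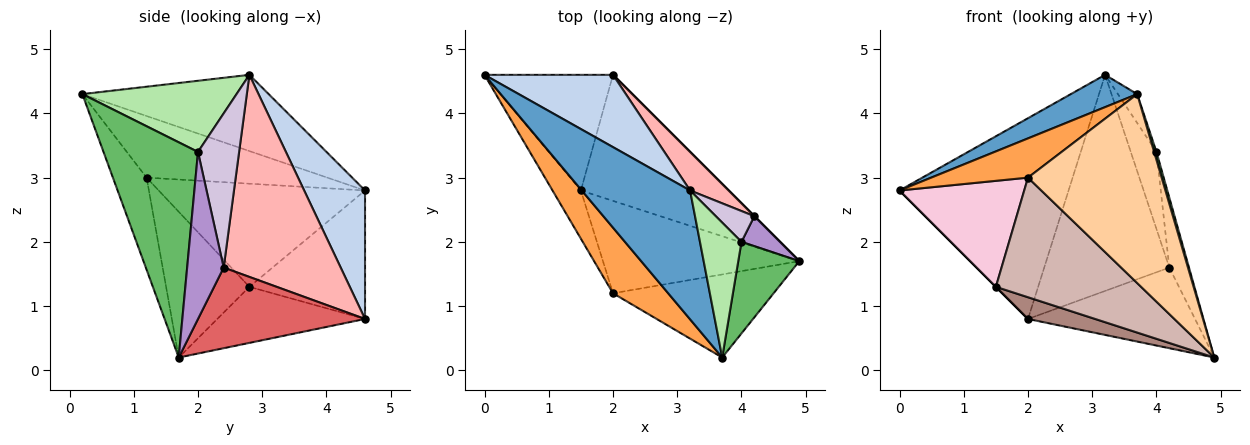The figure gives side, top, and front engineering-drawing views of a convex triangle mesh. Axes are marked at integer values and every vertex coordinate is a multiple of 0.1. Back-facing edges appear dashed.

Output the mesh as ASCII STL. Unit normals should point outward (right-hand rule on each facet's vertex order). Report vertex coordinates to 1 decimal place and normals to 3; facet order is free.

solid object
 facet normal -0.564 -0.201 0.801
  outer loop
   vertex 3.2 2.8 4.6
   vertex 0.0 4.6 2.8
   vertex 3.7 0.2 4.3
  endloop
 endfacet
 facet normal 0.321 0.891 0.321
  outer loop
   vertex 2.0 4.6 0.8
   vertex 0.0 4.6 2.8
   vertex 3.2 2.8 4.6
  endloop
 endfacet
 facet normal -0.692 -0.371 0.620
  outer loop
   vertex 2.0 1.2 3.0
   vertex 3.7 0.2 4.3
   vertex 0.0 4.6 2.8
  endloop
 endfacet
 facet normal -0.225 -0.892 -0.392
  outer loop
   vertex 2.0 1.2 3.0
   vertex 4.9 1.7 0.2
   vertex 3.7 0.2 4.3
  endloop
 endfacet
 facet normal 0.962 -0.024 0.273
  outer loop
   vertex 4.0 2.0 3.4
   vertex 3.7 0.2 4.3
   vertex 4.9 1.7 0.2
  endloop
 endfacet
 facet normal 0.859 0.107 0.501
  outer loop
   vertex 4.0 2.0 3.4
   vertex 3.2 2.8 4.6
   vertex 3.7 0.2 4.3
  endloop
 endfacet
 facet normal 0.707 0.707 0.000
  outer loop
   vertex 4.2 2.4 1.6
   vertex 4.9 1.7 0.2
   vertex 2.0 4.6 0.8
  endloop
 endfacet
 facet normal 0.677 0.724 0.129
  outer loop
   vertex 4.2 2.4 1.6
   vertex 2.0 4.6 0.8
   vertex 3.2 2.8 4.6
  endloop
 endfacet
 facet normal 0.863 0.465 0.199
  outer loop
   vertex 4.2 2.4 1.6
   vertex 4.0 2.0 3.4
   vertex 4.9 1.7 0.2
  endloop
 endfacet
 facet normal 0.830 0.518 0.207
  outer loop
   vertex 4.2 2.4 1.6
   vertex 3.2 2.8 4.6
   vertex 4.0 2.0 3.4
  endloop
 endfacet
 facet normal -0.350 -0.159 -0.923
  outer loop
   vertex 1.5 2.8 1.3
   vertex 2.0 4.6 0.8
   vertex 4.9 1.7 0.2
  endloop
 endfacet
 facet normal -0.413 -0.721 -0.557
  outer loop
   vertex 1.5 2.8 1.3
   vertex 4.9 1.7 0.2
   vertex 2.0 1.2 3.0
  endloop
 endfacet
 facet normal -0.707 0.000 -0.707
  outer loop
   vertex 1.5 2.8 1.3
   vertex 0.0 4.6 2.8
   vertex 2.0 4.6 0.8
  endloop
 endfacet
 facet normal -0.833 -0.504 -0.229
  outer loop
   vertex 1.5 2.8 1.3
   vertex 2.0 1.2 3.0
   vertex 0.0 4.6 2.8
  endloop
 endfacet
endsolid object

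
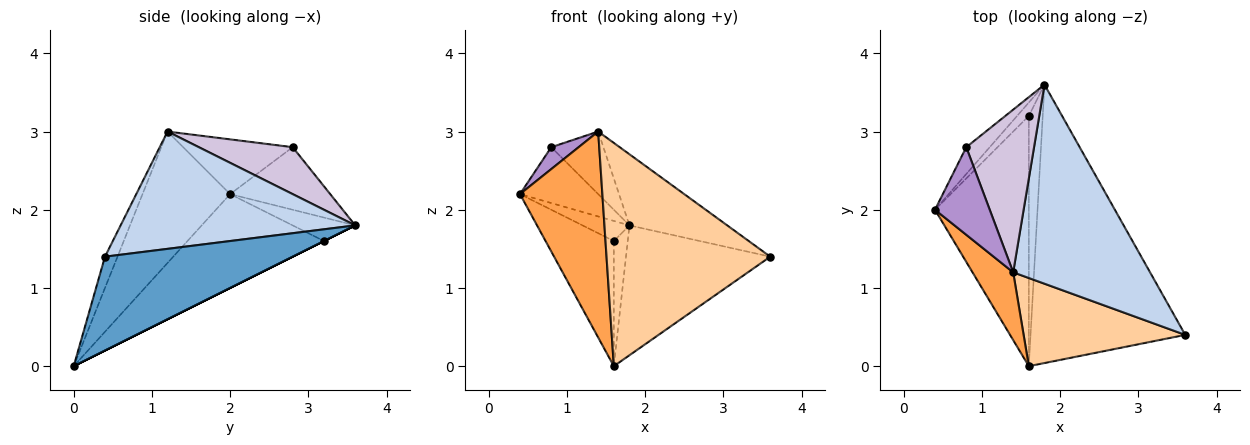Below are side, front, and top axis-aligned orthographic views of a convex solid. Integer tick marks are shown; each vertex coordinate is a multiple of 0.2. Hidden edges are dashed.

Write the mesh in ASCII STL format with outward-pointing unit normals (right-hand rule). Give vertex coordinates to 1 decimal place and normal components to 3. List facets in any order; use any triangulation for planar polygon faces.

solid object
 facet normal 0.482 0.370 -0.794
  outer loop
   vertex 1.6 0.0 0.0
   vertex 1.8 3.6 1.8
   vertex 3.6 0.4 1.4
  endloop
 endfacet
 facet normal 0.628 0.262 0.733
  outer loop
   vertex 1.4 1.2 3.0
   vertex 3.6 0.4 1.4
   vertex 1.8 3.6 1.8
  endloop
 endfacet
 facet normal -0.711 -0.668 0.220
  outer loop
   vertex 1.4 1.2 3.0
   vertex 0.4 2.0 2.2
   vertex 1.6 0.0 0.0
  endloop
 endfacet
 facet normal -0.071 -0.928 0.366
  outer loop
   vertex 1.4 1.2 3.0
   vertex 1.6 0.0 0.0
   vertex 3.6 0.4 1.4
  endloop
 endfacet
 facet normal -0.743 0.557 -0.371
  outer loop
   vertex 1.6 3.2 1.6
   vertex 0.4 2.0 2.2
   vertex 1.8 3.6 1.8
  endloop
 endfacet
 facet normal -0.667 0.333 -0.667
  outer loop
   vertex 1.6 3.2 1.6
   vertex 1.6 0.0 0.0
   vertex 0.4 2.0 2.2
  endloop
 endfacet
 facet normal 0.000 0.447 -0.894
  outer loop
   vertex 1.6 3.2 1.6
   vertex 1.8 3.6 1.8
   vertex 1.6 0.0 0.0
  endloop
 endfacet
 facet normal -0.756 0.590 -0.283
  outer loop
   vertex 0.8 2.8 2.8
   vertex 1.8 3.6 1.8
   vertex 0.4 2.0 2.2
  endloop
 endfacet
 facet normal -0.696 -0.174 0.696
  outer loop
   vertex 0.8 2.8 2.8
   vertex 0.4 2.0 2.2
   vertex 1.4 1.2 3.0
  endloop
 endfacet
 facet normal 0.543 0.302 0.784
  outer loop
   vertex 0.8 2.8 2.8
   vertex 1.4 1.2 3.0
   vertex 1.8 3.6 1.8
  endloop
 endfacet
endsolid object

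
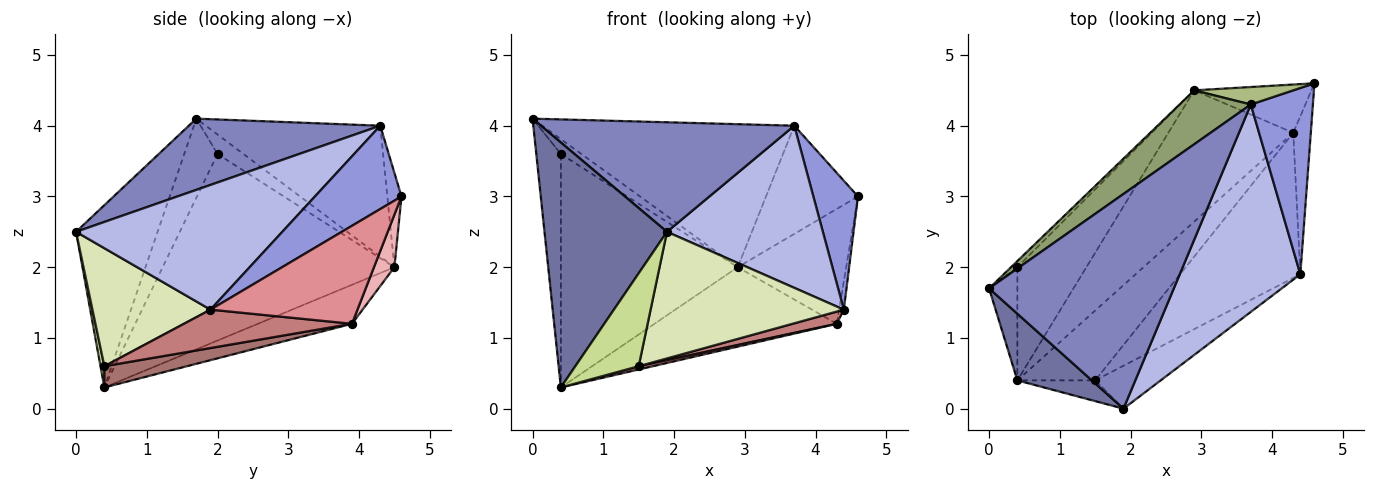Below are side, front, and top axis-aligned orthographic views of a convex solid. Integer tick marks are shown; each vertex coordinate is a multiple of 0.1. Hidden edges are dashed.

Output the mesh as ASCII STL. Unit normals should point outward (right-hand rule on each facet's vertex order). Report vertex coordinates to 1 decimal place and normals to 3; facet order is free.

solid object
 facet normal -0.540 -0.812 0.221
  outer loop
   vertex 0.4 0.4 0.3
   vertex 1.9 0.0 2.5
   vertex 0.0 1.7 4.1
  endloop
 endfacet
 facet normal 0.325 -0.430 0.842
  outer loop
   vertex 3.7 4.3 4.0
   vertex 0.0 1.7 4.1
   vertex 1.9 0.0 2.5
  endloop
 endfacet
 facet normal 0.741 -0.382 0.552
  outer loop
   vertex 3.7 4.3 4.0
   vertex 4.4 1.9 1.4
   vertex 4.6 4.6 3.0
  endloop
 endfacet
 facet normal 0.632 -0.477 0.611
  outer loop
   vertex 3.7 4.3 4.0
   vertex 1.9 0.0 2.5
   vertex 4.4 1.9 1.4
  endloop
 endfacet
 facet normal -0.544 0.785 0.296
  outer loop
   vertex 2.9 4.5 2.0
   vertex 0.0 1.7 4.1
   vertex 3.7 4.3 4.0
  endloop
 endfacet
 facet normal -0.150 0.976 0.158
  outer loop
   vertex 2.9 4.5 2.0
   vertex 3.7 4.3 4.0
   vertex 4.6 4.6 3.0
  endloop
 endfacet
 facet normal 0.059 -0.974 -0.218
  outer loop
   vertex 1.5 0.4 0.6
   vertex 1.9 0.0 2.5
   vertex 0.4 0.4 0.3
  endloop
 endfacet
 facet normal 0.501 -0.820 -0.278
  outer loop
   vertex 1.5 0.4 0.6
   vertex 4.4 1.9 1.4
   vertex 1.9 0.0 2.5
  endloop
 endfacet
 facet normal -0.773 0.570 -0.277
  outer loop
   vertex 0.4 2.0 3.6
   vertex 0.4 0.4 0.3
   vertex 0.0 1.7 4.1
  endloop
 endfacet
 facet normal -0.760 0.602 -0.247
  outer loop
   vertex 0.4 2.0 3.6
   vertex 0.0 1.7 4.1
   vertex 2.9 4.5 2.0
  endloop
 endfacet
 facet normal -0.763 0.582 -0.282
  outer loop
   vertex 0.4 2.0 3.6
   vertex 2.9 4.5 2.0
   vertex 0.4 0.4 0.3
  endloop
 endfacet
 facet normal -0.258 0.500 -0.827
  outer loop
   vertex 4.3 3.9 1.2
   vertex 0.4 0.4 0.3
   vertex 2.9 4.5 2.0
  endloop
 endfacet
 facet normal 0.263 -0.045 -0.964
  outer loop
   vertex 4.3 3.9 1.2
   vertex 1.5 0.4 0.6
   vertex 0.4 0.4 0.3
  endloop
 endfacet
 facet normal 0.303 -0.080 -0.950
  outer loop
   vertex 4.3 3.9 1.2
   vertex 4.4 1.9 1.4
   vertex 1.5 0.4 0.6
  endloop
 endfacet
 facet normal 0.984 0.032 -0.176
  outer loop
   vertex 4.3 3.9 1.2
   vertex 4.6 4.6 3.0
   vertex 4.4 1.9 1.4
  endloop
 endfacet
 facet normal 0.171 0.908 -0.382
  outer loop
   vertex 4.3 3.9 1.2
   vertex 2.9 4.5 2.0
   vertex 4.6 4.6 3.0
  endloop
 endfacet
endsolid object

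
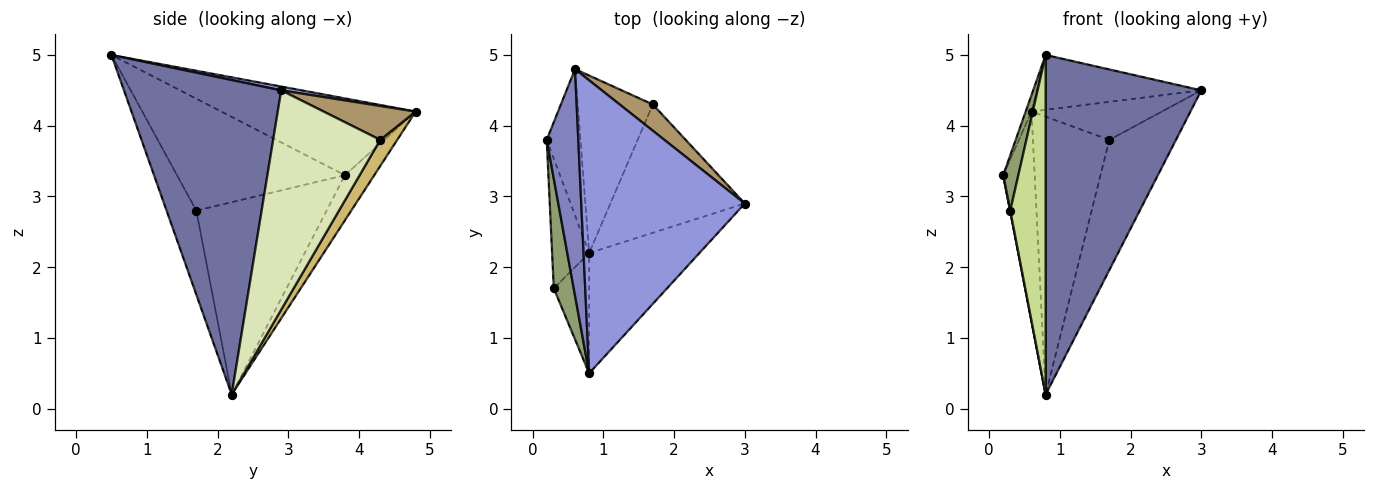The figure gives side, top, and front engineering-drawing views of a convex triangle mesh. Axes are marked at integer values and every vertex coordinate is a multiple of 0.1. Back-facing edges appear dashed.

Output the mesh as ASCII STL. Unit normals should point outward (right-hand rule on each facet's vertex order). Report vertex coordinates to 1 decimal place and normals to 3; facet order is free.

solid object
 facet normal 0.690 -0.683 -0.242
  outer loop
   vertex 0.8 2.2 0.2
   vertex 3.0 2.9 4.5
   vertex 0.8 0.5 5.0
  endloop
 endfacet
 facet normal -0.925 0.028 0.380
  outer loop
   vertex 0.6 4.8 4.2
   vertex 0.2 3.8 3.3
   vertex 0.8 0.5 5.0
  endloop
 endfacet
 facet normal 0.023 0.184 0.983
  outer loop
   vertex 0.6 4.8 4.2
   vertex 0.8 0.5 5.0
   vertex 3.0 2.9 4.5
  endloop
 endfacet
 facet normal -0.608 0.652 -0.454
  outer loop
   vertex 0.6 4.8 4.2
   vertex 0.8 2.2 0.2
   vertex 0.2 3.8 3.3
  endloop
 endfacet
 facet normal -0.981 -0.088 0.175
  outer loop
   vertex 0.3 1.7 2.8
   vertex 0.8 0.5 5.0
   vertex 0.2 3.8 3.3
  endloop
 endfacet
 facet normal -0.982 -0.002 -0.189
  outer loop
   vertex 0.3 1.7 2.8
   vertex 0.2 3.8 3.3
   vertex 0.8 2.2 0.2
  endloop
 endfacet
 facet normal -0.622 -0.738 -0.262
  outer loop
   vertex 0.3 1.7 2.8
   vertex 0.8 2.2 0.2
   vertex 0.8 0.5 5.0
  endloop
 endfacet
 facet normal 0.753 0.469 -0.462
  outer loop
   vertex 1.7 4.3 3.8
   vertex 3.0 2.9 4.5
   vertex 0.8 2.2 0.2
  endloop
 endfacet
 facet normal 0.502 0.712 0.491
  outer loop
   vertex 1.7 4.3 3.8
   vertex 0.6 4.8 4.2
   vertex 3.0 2.9 4.5
  endloop
 endfacet
 facet normal 0.184 0.828 -0.529
  outer loop
   vertex 1.7 4.3 3.8
   vertex 0.8 2.2 0.2
   vertex 0.6 4.8 4.2
  endloop
 endfacet
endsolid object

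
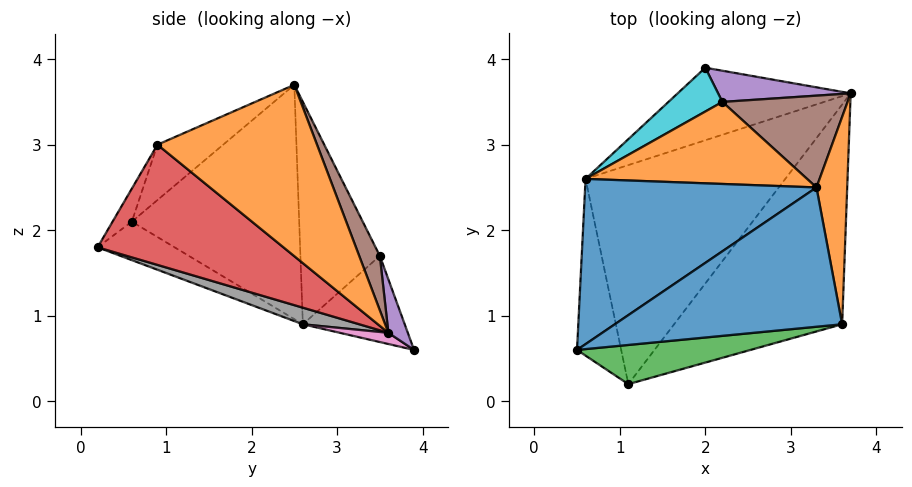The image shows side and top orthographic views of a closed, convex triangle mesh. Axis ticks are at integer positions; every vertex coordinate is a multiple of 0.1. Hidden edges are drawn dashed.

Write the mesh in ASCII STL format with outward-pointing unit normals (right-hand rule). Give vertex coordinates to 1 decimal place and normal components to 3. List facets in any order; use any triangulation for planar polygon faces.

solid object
 facet normal -0.214 -0.425 0.880
  outer loop
   vertex 3.6 0.9 3.0
   vertex 3.3 2.5 3.7
   vertex 0.5 0.6 2.1
  endloop
 endfacet
 facet normal 0.979 0.107 0.175
  outer loop
   vertex 3.6 0.9 3.0
   vertex 3.7 3.6 0.8
   vertex 3.3 2.5 3.7
  endloop
 endfacet
 facet normal -0.131 -0.713 0.689
  outer loop
   vertex 1.1 0.2 1.8
   vertex 3.6 0.9 3.0
   vertex 0.5 0.6 2.1
  endloop
 endfacet
 facet normal 0.480 -0.565 -0.671
  outer loop
   vertex 1.1 0.2 1.8
   vertex 3.7 3.6 0.8
   vertex 3.6 0.9 3.0
  endloop
 endfacet
 facet normal 0.128 0.939 0.318
  outer loop
   vertex 2.2 3.5 1.7
   vertex 3.7 3.6 0.8
   vertex 2.0 3.9 0.6
  endloop
 endfacet
 facet normal 0.161 0.915 0.369
  outer loop
   vertex 2.2 3.5 1.7
   vertex 3.3 2.5 3.7
   vertex 3.7 3.6 0.8
  endloop
 endfacet
 facet normal 0.062 -0.287 -0.956
  outer loop
   vertex 0.6 2.6 0.9
   vertex 2.0 3.9 0.6
   vertex 3.7 3.6 0.8
  endloop
 endfacet
 facet normal 0.078 -0.336 -0.939
  outer loop
   vertex 0.6 2.6 0.9
   vertex 3.7 3.6 0.8
   vertex 1.1 0.2 1.8
  endloop
 endfacet
 facet normal -0.606 -0.387 -0.695
  outer loop
   vertex 0.6 2.6 0.9
   vertex 1.1 0.2 1.8
   vertex 0.5 0.6 2.1
  endloop
 endfacet
 facet normal -0.589 0.719 0.369
  outer loop
   vertex 0.6 2.6 0.9
   vertex 2.2 3.5 1.7
   vertex 2.0 3.9 0.6
  endloop
 endfacet
 facet normal -0.647 0.416 0.639
  outer loop
   vertex 0.6 2.6 0.9
   vertex 0.5 0.6 2.1
   vertex 3.3 2.5 3.7
  endloop
 endfacet
 facet normal -0.599 0.534 0.597
  outer loop
   vertex 0.6 2.6 0.9
   vertex 3.3 2.5 3.7
   vertex 2.2 3.5 1.7
  endloop
 endfacet
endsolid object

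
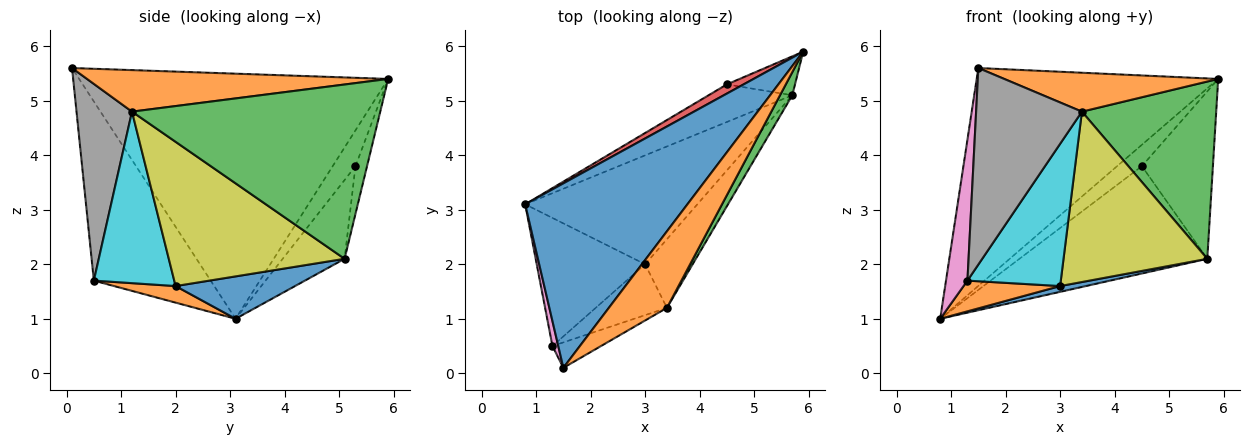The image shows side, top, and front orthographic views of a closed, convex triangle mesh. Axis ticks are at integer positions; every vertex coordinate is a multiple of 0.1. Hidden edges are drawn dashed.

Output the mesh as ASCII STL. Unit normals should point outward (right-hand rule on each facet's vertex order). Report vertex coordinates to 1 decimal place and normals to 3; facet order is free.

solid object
 facet normal -0.699 0.546 0.462
  outer loop
   vertex 1.5 0.1 5.6
   vertex 5.9 5.9 5.4
   vertex 0.8 3.1 1.0
  endloop
 endfacet
 facet normal 0.538 -0.382 0.752
  outer loop
   vertex 3.4 1.2 4.8
   vertex 5.9 5.9 5.4
   vertex 1.5 0.1 5.6
  endloop
 endfacet
 facet normal 0.878 -0.475 0.062
  outer loop
   vertex 5.7 5.1 2.1
   vertex 5.9 5.9 5.4
   vertex 3.4 1.2 4.8
  endloop
 endfacet
 facet normal -0.646 0.702 0.302
  outer loop
   vertex 4.5 5.3 3.8
   vertex 0.8 3.1 1.0
   vertex 5.9 5.9 5.4
  endloop
 endfacet
 facet normal -0.297 0.901 -0.316
  outer loop
   vertex 4.5 5.3 3.8
   vertex 5.7 5.1 2.1
   vertex 0.8 3.1 1.0
  endloop
 endfacet
 facet normal -0.157 0.962 -0.224
  outer loop
   vertex 4.5 5.3 3.8
   vertex 5.9 5.9 5.4
   vertex 5.7 5.1 2.1
  endloop
 endfacet
 facet normal -0.983 -0.180 0.032
  outer loop
   vertex 1.3 0.5 1.7
   vertex 1.5 0.1 5.6
   vertex 0.8 3.1 1.0
  endloop
 endfacet
 facet normal 0.461 -0.880 -0.114
  outer loop
   vertex 1.3 0.5 1.7
   vertex 3.4 1.2 4.8
   vertex 1.5 0.1 5.6
  endloop
 endfacet
 facet normal 0.750 -0.613 -0.247
  outer loop
   vertex 3.0 2.0 1.6
   vertex 5.7 5.1 2.1
   vertex 3.4 1.2 4.8
  endloop
 endfacet
 facet normal 0.630 -0.731 -0.262
  outer loop
   vertex 3.0 2.0 1.6
   vertex 3.4 1.2 4.8
   vertex 1.3 0.5 1.7
  endloop
 endfacet
 facet normal 0.239 -0.052 -0.970
  outer loop
   vertex 3.0 2.0 1.6
   vertex 0.8 3.1 1.0
   vertex 5.7 5.1 2.1
  endloop
 endfacet
 facet normal 0.147 -0.231 -0.962
  outer loop
   vertex 3.0 2.0 1.6
   vertex 1.3 0.5 1.7
   vertex 0.8 3.1 1.0
  endloop
 endfacet
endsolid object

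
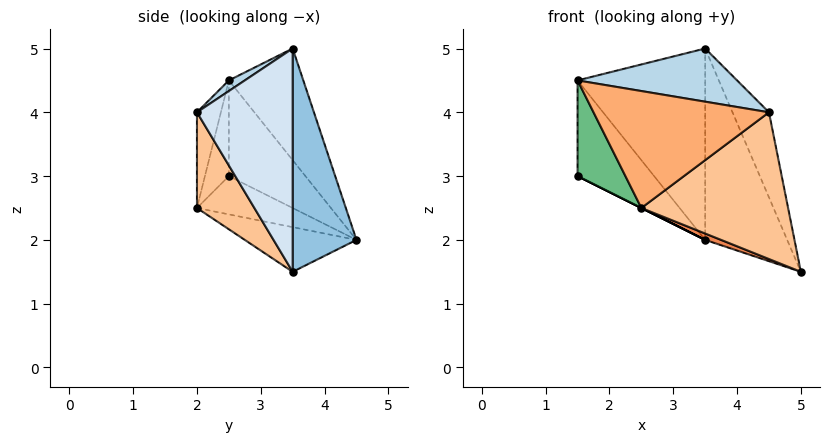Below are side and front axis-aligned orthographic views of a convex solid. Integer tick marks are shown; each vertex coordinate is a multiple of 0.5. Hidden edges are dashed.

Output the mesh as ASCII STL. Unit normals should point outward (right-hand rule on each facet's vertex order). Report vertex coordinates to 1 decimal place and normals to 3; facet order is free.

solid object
 facet normal -0.484 0.830 0.277
  outer loop
   vertex 3.5 3.5 5.0
   vertex 3.5 4.5 2.0
   vertex 1.5 2.5 4.5
  endloop
 endfacet
 facet normal 0.594 0.763 0.254
  outer loop
   vertex 3.5 3.5 5.0
   vertex 5.0 3.5 1.5
   vertex 3.5 4.5 2.0
  endloop
 endfacet
 facet normal 0.053 -0.529 0.847
  outer loop
   vertex 4.5 2.0 4.0
   vertex 3.5 3.5 5.0
   vertex 1.5 2.5 4.5
  endloop
 endfacet
 facet normal 0.868 0.330 0.372
  outer loop
   vertex 4.5 2.0 4.0
   vertex 5.0 3.5 1.5
   vertex 3.5 3.5 5.0
  endloop
 endfacet
 facet normal -0.345 -0.049 -0.937
  outer loop
   vertex 2.5 2.0 2.5
   vertex 3.5 4.5 2.0
   vertex 5.0 3.5 1.5
  endloop
 endfacet
 facet normal -0.133 -0.975 0.177
  outer loop
   vertex 2.5 2.0 2.5
   vertex 4.5 2.0 4.0
   vertex 1.5 2.5 4.5
  endloop
 endfacet
 facet normal 0.328 -0.838 -0.437
  outer loop
   vertex 2.5 2.0 2.5
   vertex 5.0 3.5 1.5
   vertex 4.5 2.0 4.0
  endloop
 endfacet
 facet normal -0.707 0.707 0.000
  outer loop
   vertex 1.5 2.5 3.0
   vertex 1.5 2.5 4.5
   vertex 3.5 4.5 2.0
  endloop
 endfacet
 facet normal -0.447 -0.894 0.000
  outer loop
   vertex 1.5 2.5 3.0
   vertex 2.5 2.0 2.5
   vertex 1.5 2.5 4.5
  endloop
 endfacet
 facet normal -0.447 0.000 -0.894
  outer loop
   vertex 1.5 2.5 3.0
   vertex 3.5 4.5 2.0
   vertex 2.5 2.0 2.5
  endloop
 endfacet
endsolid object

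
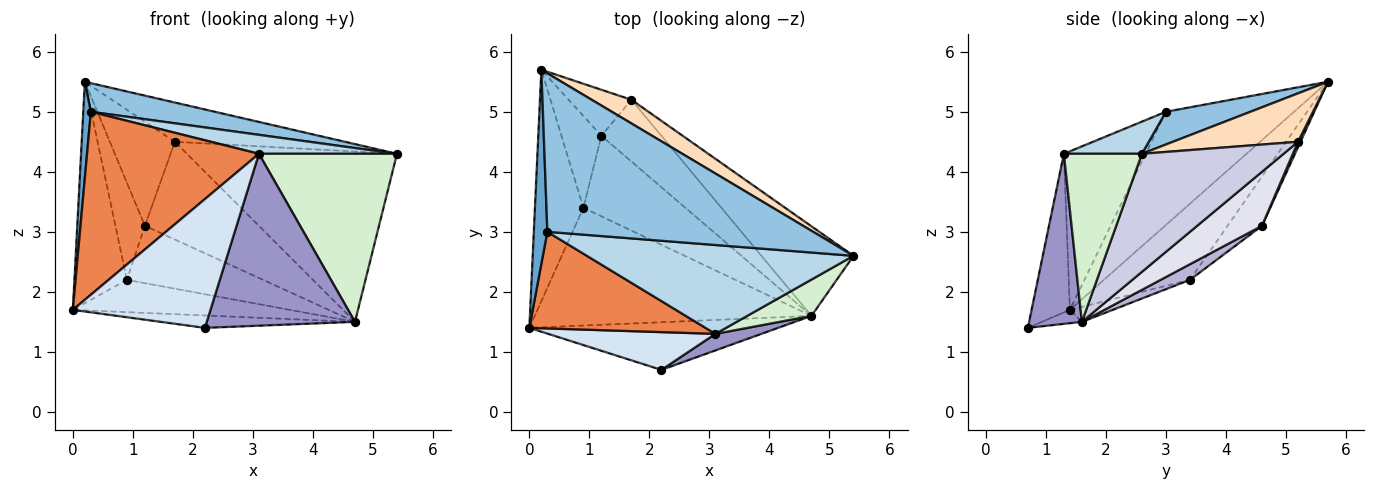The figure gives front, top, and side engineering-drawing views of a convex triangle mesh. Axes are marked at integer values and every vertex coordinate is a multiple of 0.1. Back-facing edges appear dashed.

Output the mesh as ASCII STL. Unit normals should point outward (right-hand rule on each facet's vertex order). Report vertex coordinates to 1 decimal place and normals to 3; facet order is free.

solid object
 facet normal -0.991 -0.059 0.119
  outer loop
   vertex 0.3 3.0 5.0
   vertex 0.2 5.7 5.5
   vertex 0.0 1.4 1.7
  endloop
 endfacet
 facet normal 0.120 -0.176 0.977
  outer loop
   vertex 0.3 3.0 5.0
   vertex 5.4 2.6 4.3
   vertex 0.2 5.7 5.5
  endloop
 endfacet
 facet normal 0.117 -0.207 0.971
  outer loop
   vertex 3.1 1.3 4.3
   vertex 5.4 2.6 4.3
   vertex 0.3 3.0 5.0
  endloop
 endfacet
 facet normal -0.258 -0.927 0.272
  outer loop
   vertex 3.1 1.3 4.3
   vertex 0.0 1.4 1.7
   vertex 2.2 0.7 1.4
  endloop
 endfacet
 facet normal -0.387 -0.815 0.430
  outer loop
   vertex 3.1 1.3 4.3
   vertex 0.3 3.0 5.0
   vertex 0.0 1.4 1.7
  endloop
 endfacet
 facet normal -0.750 0.457 -0.478
  outer loop
   vertex 0.9 3.4 2.2
   vertex 0.0 1.4 1.7
   vertex 0.2 5.7 5.5
  endloop
 endfacet
 facet normal -0.647 0.554 -0.524
  outer loop
   vertex 0.9 3.4 2.2
   vertex 0.2 5.7 5.5
   vertex 1.2 4.6 3.1
  endloop
 endfacet
 facet normal 0.533 0.725 0.437
  outer loop
   vertex 1.7 5.2 4.5
   vertex 0.2 5.7 5.5
   vertex 5.4 2.6 4.3
  endloop
 endfacet
 facet normal 0.035 0.914 -0.404
  outer loop
   vertex 1.7 5.2 4.5
   vertex 1.2 4.6 3.1
   vertex 0.2 5.7 5.5
  endloop
 endfacet
 facet normal -0.052 0.251 -0.967
  outer loop
   vertex 4.7 1.6 1.5
   vertex 2.2 0.7 1.4
   vertex 0.0 1.4 1.7
  endloop
 endfacet
 facet normal -0.052 0.264 -0.963
  outer loop
   vertex 4.7 1.6 1.5
   vertex 0.0 1.4 1.7
   vertex 0.9 3.4 2.2
  endloop
 endfacet
 facet normal 0.484 -0.856 0.185
  outer loop
   vertex 4.7 1.6 1.5
   vertex 5.4 2.6 4.3
   vertex 3.1 1.3 4.3
  endloop
 endfacet
 facet normal 0.334 -0.938 0.090
  outer loop
   vertex 4.7 1.6 1.5
   vertex 3.1 1.3 4.3
   vertex 2.2 0.7 1.4
  endloop
 endfacet
 facet normal 0.124 0.575 -0.808
  outer loop
   vertex 4.7 1.6 1.5
   vertex 0.9 3.4 2.2
   vertex 1.2 4.6 3.1
  endloop
 endfacet
 facet normal 0.512 0.760 -0.400
  outer loop
   vertex 4.7 1.6 1.5
   vertex 1.7 5.2 4.5
   vertex 5.4 2.6 4.3
  endloop
 endfacet
 facet normal 0.433 0.762 -0.481
  outer loop
   vertex 4.7 1.6 1.5
   vertex 1.2 4.6 3.1
   vertex 1.7 5.2 4.5
  endloop
 endfacet
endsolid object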